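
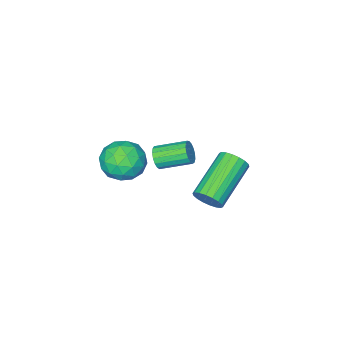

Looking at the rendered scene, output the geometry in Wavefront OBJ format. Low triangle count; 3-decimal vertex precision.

v -3.104 -1.961 1.28
v -2.815 -1.926 1.759
v -3.728 -0.964 2.239
v -4.016 -0.999 1.76
v -2.702 -1.74 1.603
v -3.615 -0.779 2.082
v -2.681 -1.605 1.372
v -3.594 -0.644 1.852
v -2.756 -1.551 1.121
v -3.669 -0.59 1.6
v -2.911 -1.592 0.906
v -3.824 -0.63 1.385
v -3.11 -1.716 0.777
v -4.023 -0.755 1.256
v -3.308 -1.897 0.763
v -4.221 -0.935 1.242
v -3.459 -2.092 0.868
v -4.372 -1.131 1.347
v -3.528 -2.257 1.067
v -4.441 -1.296 1.546
v -3.5 -2.355 1.315
v -4.413 -1.393 1.795
v -3.381 -2.362 1.555
v -4.294 -1.4 2.035
v -3.199 -2.277 1.733
v -4.112 -1.315 2.212
v -2.995 -2.12 1.806
v -3.908 -1.158 2.286
v -2.046 2.325 2.217
v -1.723 2.214 2.77
v -3.591 1.604 3.737
v -3.914 1.715 3.183
v -1.801 2.491 2.795
v -3.669 1.881 3.762
v -1.927 2.736 2.706
v -3.795 2.126 3.673
v -2.077 2.899 2.52
v -3.945 2.289 3.487
v -2.22 2.949 2.274
v -4.088 2.339 3.24
v -2.329 2.875 2.016
v -4.197 2.265 2.983
v -2.382 2.692 1.798
v -4.25 2.082 2.765
v -2.369 2.436 1.663
v -4.237 1.826 2.63
v -2.291 2.159 1.638
v -4.159 1.549 2.605
v -2.165 1.914 1.727
v -4.033 1.304 2.694
v -2.015 1.751 1.913
v -3.883 1.141 2.88
v -1.872 1.701 2.16
v -3.74 1.091 3.126
v -1.763 1.775 2.417
v -3.631 1.165 3.384
v -1.71 1.958 2.635
v -3.578 1.348 3.602
v -2.143 -1.921 1.853
v -1.353 -2.552 2.051
v -2.507 -2.808 0.489
v -1.717 -3.439 0.687
v -2.545 -3.442 1.3
v -2.32 -2.894 2.143
v -1.54 -2.466 0.397
v -1.315 -1.918 1.24
v -0.98 -2.888 1.152
v -1.601 -3.492 1.71
v -2.259 -1.868 0.83
v -2.88 -2.472 1.388
v -1.716 -2.159 2.072
v -2.144 -3.201 0.468
v -2.631 -3.203 0.828
v -2.166 -3.574 0.945
v -2.285 -2.36 2.126
v -1.82 -2.731 2.242
v -2.521 -3.254 1.801
v -2.04 -2.629 0.298
v -1.575 -3 0.414
v -1.694 -1.786 1.595
v -1.229 -2.157 1.712
v -1.339 -2.106 0.739
v -1.032 -2.727 1.66
v -1.246 -3.248 0.858
v -1.142 -2.676 0.687
v -1.01 -2.354 1.183
v -1.397 -3.082 1.988
v -1.611 -3.603 1.186
v -2.098 -3.605 1.546
v -1.966 -3.283 2.042
v -1.178 -3.279 1.459
v -2.249 -1.757 1.354
v -2.463 -2.278 0.552
v -1.894 -2.077 0.498
v -1.762 -1.755 0.994
v -2.614 -2.112 1.682
v -2.828 -2.633 0.88
v -2.85 -3.006 1.357
v -2.718 -2.684 1.853
v -2.682 -2.081 1.081
f 2 1 5
f 2 5 3
f 3 5 6
f 3 6 4
f 5 1 7
f 5 7 6
f 6 7 8
f 6 8 4
f 7 1 9
f 7 9 8
f 8 9 10
f 8 10 4
f 9 1 11
f 9 11 10
f 10 11 12
f 10 12 4
f 11 1 13
f 11 13 12
f 12 13 14
f 12 14 4
f 13 1 15
f 13 15 14
f 14 15 16
f 14 16 4
f 15 1 17
f 15 17 16
f 16 17 18
f 16 18 4
f 17 1 19
f 17 19 18
f 18 19 20
f 18 20 4
f 19 1 21
f 19 21 20
f 20 21 22
f 20 22 4
f 21 1 23
f 21 23 22
f 22 23 24
f 22 24 4
f 23 1 25
f 23 25 24
f 24 25 26
f 24 26 4
f 25 1 27
f 25 27 26
f 26 27 28
f 26 28 4
f 27 1 2
f 27 2 28
f 28 2 3
f 28 3 4
f 30 29 33
f 30 33 31
f 31 33 34
f 31 34 32
f 33 29 35
f 33 35 34
f 34 35 36
f 34 36 32
f 35 29 37
f 35 37 36
f 36 37 38
f 36 38 32
f 37 29 39
f 37 39 38
f 38 39 40
f 38 40 32
f 39 29 41
f 39 41 40
f 40 41 42
f 40 42 32
f 41 29 43
f 41 43 42
f 42 43 44
f 42 44 32
f 43 29 45
f 43 45 44
f 44 45 46
f 44 46 32
f 45 29 47
f 45 47 46
f 46 47 48
f 46 48 32
f 47 29 49
f 47 49 48
f 48 49 50
f 48 50 32
f 49 29 51
f 49 51 50
f 50 51 52
f 50 52 32
f 51 29 53
f 51 53 52
f 52 53 54
f 52 54 32
f 53 29 55
f 53 55 54
f 54 55 56
f 54 56 32
f 55 29 57
f 55 57 56
f 56 57 58
f 56 58 32
f 57 29 30
f 57 30 58
f 58 30 31
f 58 31 32
f 59 96 75
f 96 70 99
f 75 99 64
f 96 99 75
f 59 75 71
f 75 64 76
f 71 76 60
f 75 76 71
f 59 71 80
f 71 60 81
f 80 81 66
f 71 81 80
f 59 80 92
f 80 66 95
f 92 95 69
f 80 95 92
f 59 92 96
f 92 69 100
f 96 100 70
f 92 100 96
f 60 76 87
f 76 64 90
f 87 90 68
f 76 90 87
f 64 99 77
f 99 70 98
f 77 98 63
f 99 98 77
f 70 100 97
f 100 69 93
f 97 93 61
f 100 93 97
f 69 95 94
f 95 66 82
f 94 82 65
f 95 82 94
f 66 81 86
f 81 60 83
f 86 83 67
f 81 83 86
f 62 88 74
f 88 68 89
f 74 89 63
f 88 89 74
f 62 74 72
f 74 63 73
f 72 73 61
f 74 73 72
f 62 72 79
f 72 61 78
f 79 78 65
f 72 78 79
f 62 79 84
f 79 65 85
f 84 85 67
f 79 85 84
f 62 84 88
f 84 67 91
f 88 91 68
f 84 91 88
f 63 89 77
f 89 68 90
f 77 90 64
f 89 90 77
f 61 73 97
f 73 63 98
f 97 98 70
f 73 98 97
f 65 78 94
f 78 61 93
f 94 93 69
f 78 93 94
f 67 85 86
f 85 65 82
f 86 82 66
f 85 82 86
f 68 91 87
f 91 67 83
f 87 83 60
f 91 83 87



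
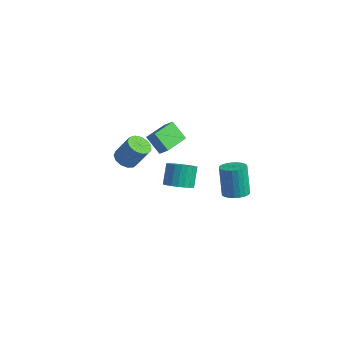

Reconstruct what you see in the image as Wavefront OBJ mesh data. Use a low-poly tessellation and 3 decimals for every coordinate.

v -2.393 -0.55 0.182
v -1.785 -0.464 0.755
v -2.625 1.275 0.153
v -2.017 1.361 0.726
v -1.403 -0.441 -0.886
v -0.795 -0.355 -0.313
v -1.635 1.384 -0.915
v -1.027 1.47 -0.342
v -4.209 -0.501 -2.829
v -3.602 -0.128 -3.255
v -2.784 0.274 -1.737
v -3.391 -0.099 -1.311
v -3.923 0.2 -3.169
v -3.106 0.603 -1.651
v -4.336 0.306 -2.975
v -3.518 0.709 -1.457
v -4.708 0.155 -2.734
v -3.89 0.558 -1.217
v -4.921 -0.204 -2.524
v -4.103 0.199 -1.007
v -4.909 -0.657 -2.41
v -4.091 -0.254 -0.893
v -4.674 -1.061 -2.43
v -3.856 -0.658 -0.912
v -4.291 -1.287 -2.575
v -3.474 -0.885 -1.058
v -3.883 -1.264 -2.802
v -3.065 -0.861 -1.285
v -3.578 -0.999 -3.037
v -2.76 -0.596 -1.519
v -3.473 -0.575 -3.206
v -2.655 -0.173 -1.688
v 1.397 -1.799 -1.514
v 2.074 -1.192 -1.652
v 1.641 -0.434 -0.445
v 0.963 -1.041 -0.306
v 1.786 -1.038 -1.852
v 1.353 -0.279 -0.645
v 1.432 -1.015 -1.994
v 0.999 -0.257 -0.786
v 1.071 -1.128 -2.052
v 0.638 -0.37 -0.845
v 0.766 -1.357 -2.017
v 0.333 -0.599 -0.81
v 0.571 -1.662 -1.896
v 0.138 -0.904 -0.688
v 0.518 -1.991 -1.708
v 0.085 -1.233 -0.501
v 0.617 -2.287 -1.487
v 0.184 -1.529 -0.279
v 0.851 -2.499 -1.27
v 0.418 -1.741 -0.063
v 1.179 -2.589 -1.095
v 0.746 -1.831 0.112
v 1.545 -2.543 -0.993
v 1.112 -1.785 0.214
v 1.885 -2.368 -0.981
v 1.452 -1.61 0.226
v 2.141 -2.095 -1.061
v 1.708 -1.337 0.146
v 2.268 -1.771 -1.219
v 1.835 -1.013 -0.012
v 2.244 -1.451 -1.428
v 1.811 -0.693 -0.221
v 4.239 0.059 -1.736
v 4.924 -0.327 -1.47
v 4.366 0.015 0.462
v 3.681 0.401 0.196
v 5.031 -0 -1.497
v 4.474 0.342 0.435
v 5.002 0.337 -1.565
v 4.445 0.679 0.367
v 4.84 0.626 -1.663
v 4.283 0.968 0.269
v 4.575 0.817 -1.773
v 4.018 1.159 0.159
v 4.251 0.877 -1.877
v 3.694 1.219 0.055
v 3.925 0.795 -1.957
v 3.368 1.137 -0.024
v 3.654 0.587 -1.998
v 3.097 0.928 -0.066
v 3.483 0.286 -1.994
v 2.926 0.628 -0.062
v 3.443 -0.053 -1.946
v 2.886 0.289 -0.013
v 3.541 -0.373 -1.861
v 2.984 -0.031 0.071
v 3.759 -0.618 -1.755
v 3.202 -0.276 0.178
v 4.06 -0.746 -1.645
v 3.503 -0.405 0.287
v 4.392 -0.735 -1.551
v 3.835 -0.393 0.381
v 4.698 -0.587 -1.49
v 4.14 -0.245 0.443
f 2 4 1
f 5 2 1
f 1 4 3
f 3 5 1
f 2 8 4
f 6 2 5
f 6 8 2
f 4 8 3
f 7 5 3
f 3 8 7
f 7 6 5
f 8 6 7
f 10 9 13
f 10 13 11
f 11 13 14
f 11 14 12
f 13 9 15
f 13 15 14
f 14 15 16
f 14 16 12
f 15 9 17
f 15 17 16
f 16 17 18
f 16 18 12
f 17 9 19
f 17 19 18
f 18 19 20
f 18 20 12
f 19 9 21
f 19 21 20
f 20 21 22
f 20 22 12
f 21 9 23
f 21 23 22
f 22 23 24
f 22 24 12
f 23 9 25
f 23 25 24
f 24 25 26
f 24 26 12
f 25 9 27
f 25 27 26
f 26 27 28
f 26 28 12
f 27 9 29
f 27 29 28
f 28 29 30
f 28 30 12
f 29 9 31
f 29 31 30
f 30 31 32
f 30 32 12
f 31 9 10
f 31 10 32
f 32 10 11
f 32 11 12
f 34 33 37
f 34 37 35
f 35 37 38
f 35 38 36
f 37 33 39
f 37 39 38
f 38 39 40
f 38 40 36
f 39 33 41
f 39 41 40
f 40 41 42
f 40 42 36
f 41 33 43
f 41 43 42
f 42 43 44
f 42 44 36
f 43 33 45
f 43 45 44
f 44 45 46
f 44 46 36
f 45 33 47
f 45 47 46
f 46 47 48
f 46 48 36
f 47 33 49
f 47 49 48
f 48 49 50
f 48 50 36
f 49 33 51
f 49 51 50
f 50 51 52
f 50 52 36
f 51 33 53
f 51 53 52
f 52 53 54
f 52 54 36
f 53 33 55
f 53 55 54
f 54 55 56
f 54 56 36
f 55 33 57
f 55 57 56
f 56 57 58
f 56 58 36
f 57 33 59
f 57 59 58
f 58 59 60
f 58 60 36
f 59 33 61
f 59 61 60
f 60 61 62
f 60 62 36
f 61 33 63
f 61 63 62
f 62 63 64
f 62 64 36
f 63 33 34
f 63 34 64
f 64 34 35
f 64 35 36
f 66 65 69
f 66 69 67
f 67 69 70
f 67 70 68
f 69 65 71
f 69 71 70
f 70 71 72
f 70 72 68
f 71 65 73
f 71 73 72
f 72 73 74
f 72 74 68
f 73 65 75
f 73 75 74
f 74 75 76
f 74 76 68
f 75 65 77
f 75 77 76
f 76 77 78
f 76 78 68
f 77 65 79
f 77 79 78
f 78 79 80
f 78 80 68
f 79 65 81
f 79 81 80
f 80 81 82
f 80 82 68
f 81 65 83
f 81 83 82
f 82 83 84
f 82 84 68
f 83 65 85
f 83 85 84
f 84 85 86
f 84 86 68
f 85 65 87
f 85 87 86
f 86 87 88
f 86 88 68
f 87 65 89
f 87 89 88
f 88 89 90
f 88 90 68
f 89 65 91
f 89 91 90
f 90 91 92
f 90 92 68
f 91 65 93
f 91 93 92
f 92 93 94
f 92 94 68
f 93 65 95
f 93 95 94
f 94 95 96
f 94 96 68
f 95 65 66
f 95 66 96
f 96 66 67
f 96 67 68



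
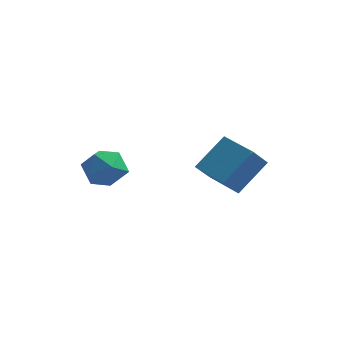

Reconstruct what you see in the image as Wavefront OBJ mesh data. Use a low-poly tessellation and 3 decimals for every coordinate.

v -1.033 -3.19 0.489
v -0.186 -2.949 0.891
v -0.874 -4.651 1.029
v -0.027 -4.41 1.431
v -0.851 -4.048 1.786
v -0.949 -3.145 1.452
v -0.111 -4.455 0.468
v -0.209 -3.552 0.134
v 0.384 -3.731 0.878
v -0.074 -3.48 1.692
v -0.986 -4.12 0.228
v -1.444 -3.869 1.042
v 2.63 -0.571 -0.876
v 2.221 -1.26 0.03
v 3.483 0.518 0.337
v 3.074 -0.171 1.244
v 4.006 -1.529 -0.984
v 3.597 -2.218 -0.077
v 4.859 -0.44 0.23
v 4.45 -1.129 1.136
f 1 12 6
f 1 6 2
f 1 2 8
f 1 8 11
f 1 11 12
f 2 6 10
f 6 12 5
f 12 11 3
f 11 8 7
f 8 2 9
f 4 10 5
f 4 5 3
f 4 3 7
f 4 7 9
f 4 9 10
f 5 10 6
f 3 5 12
f 7 3 11
f 9 7 8
f 10 9 2
f 14 16 13
f 17 14 13
f 13 16 15
f 15 17 13
f 14 20 16
f 18 14 17
f 18 20 14
f 16 20 15
f 19 17 15
f 15 20 19
f 19 18 17
f 20 18 19



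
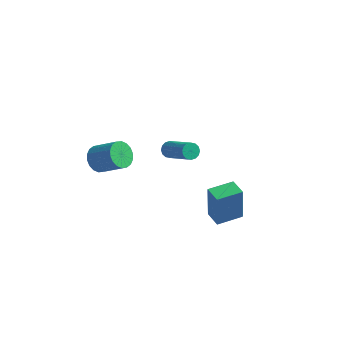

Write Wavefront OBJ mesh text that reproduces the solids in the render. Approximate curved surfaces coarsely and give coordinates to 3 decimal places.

v 2.788 -0.629 -2.337
v 2.803 -0.73 -0.27
v 1.955 -0.076 -2.304
v 1.97 -0.178 -0.237
v 3.59 0.578 -2.283
v 3.605 0.476 -0.216
v 2.757 1.13 -2.25
v 2.772 1.029 -0.183
v -4.514 -0.067 -0.704
v -4.136 0.405 -1.287
v -2.748 0.439 -0.359
v -3.126 -0.033 0.224
v -4.293 0.66 -1.062
v -2.904 0.694 -0.135
v -4.493 0.77 -0.766
v -3.104 0.804 0.161
v -4.697 0.715 -0.458
v -3.309 0.749 0.469
v -4.865 0.505 -0.199
v -3.477 0.539 0.729
v -4.964 0.182 -0.039
v -3.576 0.215 0.888
v -4.974 -0.191 -0.011
v -3.585 -0.157 0.916
v -4.892 -0.539 -0.121
v -3.504 -0.505 0.807
v -4.736 -0.794 -0.345
v -3.347 -0.76 0.582
v -4.536 -0.904 -0.641
v -3.147 -0.87 0.286
v -4.331 -0.849 -0.949
v -2.943 -0.815 -0.022
v -4.163 -0.639 -1.209
v -2.775 -0.605 -0.281
v -4.064 -0.315 -1.368
v -2.676 -0.282 -0.441
v -4.055 0.057 -1.396
v -2.666 0.091 -0.469
v -2.037 2.973 -1.116
v -1.754 2.954 -1.563
v -0.079 2.248 -0.472
v -0.363 2.267 -0.024
v -1.713 3.206 -1.463
v -0.038 2.5 -0.372
v -1.758 3.396 -1.271
v -0.083 2.69 -0.179
v -1.879 3.472 -1.036
v -0.204 2.767 0.055
v -2.042 3.415 -0.823
v -0.367 2.709 0.268
v -2.204 3.239 -0.689
v -0.529 2.533 0.403
v -2.321 2.992 -0.668
v -0.646 2.286 0.423
v -2.362 2.74 -0.768
v -0.687 2.034 0.323
v -2.317 2.55 -0.961
v -0.642 1.844 0.131
v -2.196 2.473 -1.195
v -0.521 1.768 -0.104
v -2.033 2.531 -1.408
v -0.358 1.825 -0.317
v -1.871 2.707 -1.543
v -0.196 2.001 -0.451
f 2 4 1
f 5 2 1
f 1 4 3
f 3 5 1
f 2 8 4
f 6 2 5
f 6 8 2
f 4 8 3
f 7 5 3
f 3 8 7
f 7 6 5
f 8 6 7
f 10 9 13
f 10 13 11
f 11 13 14
f 11 14 12
f 13 9 15
f 13 15 14
f 14 15 16
f 14 16 12
f 15 9 17
f 15 17 16
f 16 17 18
f 16 18 12
f 17 9 19
f 17 19 18
f 18 19 20
f 18 20 12
f 19 9 21
f 19 21 20
f 20 21 22
f 20 22 12
f 21 9 23
f 21 23 22
f 22 23 24
f 22 24 12
f 23 9 25
f 23 25 24
f 24 25 26
f 24 26 12
f 25 9 27
f 25 27 26
f 26 27 28
f 26 28 12
f 27 9 29
f 27 29 28
f 28 29 30
f 28 30 12
f 29 9 31
f 29 31 30
f 30 31 32
f 30 32 12
f 31 9 33
f 31 33 32
f 32 33 34
f 32 34 12
f 33 9 35
f 33 35 34
f 34 35 36
f 34 36 12
f 35 9 37
f 35 37 36
f 36 37 38
f 36 38 12
f 37 9 10
f 37 10 38
f 38 10 11
f 38 11 12
f 40 39 43
f 40 43 41
f 41 43 44
f 41 44 42
f 43 39 45
f 43 45 44
f 44 45 46
f 44 46 42
f 45 39 47
f 45 47 46
f 46 47 48
f 46 48 42
f 47 39 49
f 47 49 48
f 48 49 50
f 48 50 42
f 49 39 51
f 49 51 50
f 50 51 52
f 50 52 42
f 51 39 53
f 51 53 52
f 52 53 54
f 52 54 42
f 53 39 55
f 53 55 54
f 54 55 56
f 54 56 42
f 55 39 57
f 55 57 56
f 56 57 58
f 56 58 42
f 57 39 59
f 57 59 58
f 58 59 60
f 58 60 42
f 59 39 61
f 59 61 60
f 60 61 62
f 60 62 42
f 61 39 63
f 61 63 62
f 62 63 64
f 62 64 42
f 63 39 40
f 63 40 64
f 64 40 41
f 64 41 42



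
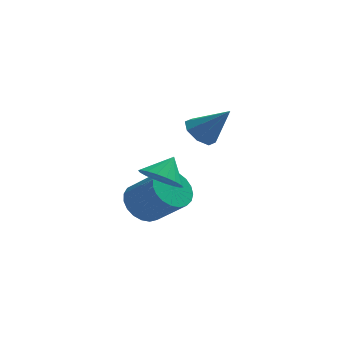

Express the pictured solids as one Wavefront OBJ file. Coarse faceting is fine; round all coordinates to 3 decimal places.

v -0.282 0.695 2.474
v 0.363 0.587 1.885
v 0.942 0.305 3.886
v 0.315 1.223 2.102
v -0.083 1.55 2.536
v -0.597 1.375 2.934
v -0.927 0.802 3.062
v -0.88 0.166 2.846
v -0.482 -0.16 2.411
v 0.033 0.014 2.013
v -2.009 -0.283 0.2
v -1.162 -0.9 0.124
v -1.411 0.423 1.14
v -1.073 -0.562 -0.186
v -1.169 -0.169 -0.42
v -1.432 0.201 -0.532
v -1.809 0.475 -0.498
v -2.225 0.599 -0.326
v -2.599 0.548 -0.05
v -2.856 0.333 0.275
v -2.945 -0.005 0.586
v -2.849 -0.398 0.82
v -2.586 -0.768 0.931
v -2.209 -1.042 0.897
v -1.793 -1.166 0.726
v -1.419 -1.115 0.45
v -2.67 1.843 -2.464
v -2.102 1.372 -3.28
v -0.862 0.427 -1.873
v -1.43 0.897 -1.056
v -1.873 1.763 -3.218
v -0.634 0.818 -1.811
v -1.782 2.169 -3.026
v -0.543 1.223 -1.619
v -1.845 2.517 -2.737
v -0.606 1.572 -1.33
v -2.05 2.749 -2.4
v -0.811 1.804 -0.993
v -2.362 2.825 -2.075
v -1.123 1.879 -0.667
v -2.728 2.73 -1.816
v -1.488 1.785 -0.409
v -3.083 2.482 -1.67
v -1.844 1.537 -0.263
v -3.367 2.124 -1.661
v -2.128 1.178 -0.253
v -3.53 1.717 -1.79
v -2.291 0.771 -0.383
v -3.545 1.331 -2.036
v -2.305 0.386 -0.629
v -3.408 1.034 -2.356
v -2.169 0.089 -0.949
v -3.144 0.877 -2.695
v -1.904 -0.068 -1.288
v -2.797 0.887 -2.993
v -1.558 -0.058 -1.586
v -2.429 1.062 -3.2
v -1.189 0.117 -1.793
f 2 1 4
f 2 4 3
f 4 1 5
f 4 5 3
f 5 1 6
f 5 6 3
f 6 1 7
f 6 7 3
f 7 1 8
f 7 8 3
f 8 1 9
f 8 9 3
f 9 1 10
f 9 10 3
f 10 1 2
f 10 2 3
f 12 11 14
f 12 14 13
f 14 11 15
f 14 15 13
f 15 11 16
f 15 16 13
f 16 11 17
f 16 17 13
f 17 11 18
f 17 18 13
f 18 11 19
f 18 19 13
f 19 11 20
f 19 20 13
f 20 11 21
f 20 21 13
f 21 11 22
f 21 22 13
f 22 11 23
f 22 23 13
f 23 11 24
f 23 24 13
f 24 11 25
f 24 25 13
f 25 11 26
f 25 26 13
f 26 11 12
f 26 12 13
f 28 27 31
f 28 31 29
f 29 31 32
f 29 32 30
f 31 27 33
f 31 33 32
f 32 33 34
f 32 34 30
f 33 27 35
f 33 35 34
f 34 35 36
f 34 36 30
f 35 27 37
f 35 37 36
f 36 37 38
f 36 38 30
f 37 27 39
f 37 39 38
f 38 39 40
f 38 40 30
f 39 27 41
f 39 41 40
f 40 41 42
f 40 42 30
f 41 27 43
f 41 43 42
f 42 43 44
f 42 44 30
f 43 27 45
f 43 45 44
f 44 45 46
f 44 46 30
f 45 27 47
f 45 47 46
f 46 47 48
f 46 48 30
f 47 27 49
f 47 49 48
f 48 49 50
f 48 50 30
f 49 27 51
f 49 51 50
f 50 51 52
f 50 52 30
f 51 27 53
f 51 53 52
f 52 53 54
f 52 54 30
f 53 27 55
f 53 55 54
f 54 55 56
f 54 56 30
f 55 27 57
f 55 57 56
f 56 57 58
f 56 58 30
f 57 27 28
f 57 28 58
f 58 28 29
f 58 29 30



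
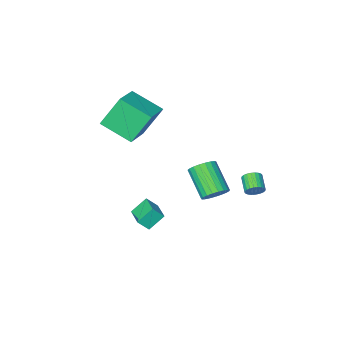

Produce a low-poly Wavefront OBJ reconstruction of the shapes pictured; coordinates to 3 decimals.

v -2.523 -0.756 -4.365
v -1.79 -0.471 -3.993
v -1.864 -2.118 -2.582
v -2.597 -2.404 -2.955
v -2.044 -0.296 -3.803
v -2.118 -1.944 -2.392
v -2.381 -0.202 -3.71
v -2.455 -1.849 -2.3
v -2.742 -0.203 -3.731
v -2.816 -1.85 -2.32
v -3.065 -0.3 -3.861
v -3.139 -1.947 -2.45
v -3.295 -0.476 -4.078
v -3.369 -2.123 -2.668
v -3.391 -0.7 -4.345
v -3.465 -2.347 -2.935
v -3.337 -0.934 -4.616
v -3.411 -2.581 -3.205
v -3.142 -1.138 -4.843
v -3.216 -2.785 -3.432
v -2.84 -1.275 -4.988
v -2.914 -2.922 -3.577
v -2.484 -1.323 -5.025
v -2.558 -2.97 -3.614
v -2.134 -1.273 -4.948
v -2.208 -2.92 -3.537
v -1.851 -1.133 -4.77
v -1.925 -2.78 -3.359
v -1.685 -0.929 -4.522
v -1.759 -2.576 -3.112
v -1.663 -0.694 -4.248
v -1.737 -2.341 -2.837
v 3.41 1.472 -2.727
v 2.543 1.589 -1.906
v 3.817 2.908 -2.502
v 2.95 3.025 -1.681
v 3.97 1.215 -2.099
v 3.103 1.332 -1.278
v 4.377 2.651 -1.874
v 3.51 2.768 -1.053
v -1.962 4.209 -0.695
v -1.76 3.886 -1.119
v -2.096 3.007 -0.609
v -2.298 3.331 -0.185
v -1.583 3.897 -0.984
v -1.919 3.018 -0.474
v -1.464 3.955 -0.806
v -1.8 3.076 -0.295
v -1.421 4.052 -0.61
v -1.756 3.173 -0.1
v -1.46 4.173 -0.428
v -1.796 3.294 0.083
v -1.576 4.299 -0.286
v -1.911 3.421 0.224
v -1.75 4.412 -0.207
v -2.086 3.534 0.304
v -1.957 4.494 -0.201
v -2.292 3.615 0.309
v -2.164 4.533 -0.271
v -2.5 3.654 0.239
v -2.341 4.522 -0.406
v -2.677 3.643 0.104
v -2.46 4.464 -0.585
v -2.796 3.585 -0.074
v -2.504 4.367 -0.78
v -2.839 3.488 -0.27
v -2.464 4.246 -0.963
v -2.8 3.367 -0.452
v -2.349 4.119 -1.104
v -2.684 3.241 -0.594
v -2.174 4.006 -1.184
v -2.51 3.128 -0.673
v -1.968 3.925 -1.189
v -2.303 3.046 -0.679
v 0.843 -4.272 3.411
v 2.334 -2.93 3.997
v -0.228 -2.674 2.474
v 1.263 -1.331 3.06
v 1.917 -4.649 1.54
v 3.408 -3.306 2.126
v 0.846 -3.05 0.603
v 2.337 -1.708 1.189
f 2 1 5
f 2 5 3
f 3 5 6
f 3 6 4
f 5 1 7
f 5 7 6
f 6 7 8
f 6 8 4
f 7 1 9
f 7 9 8
f 8 9 10
f 8 10 4
f 9 1 11
f 9 11 10
f 10 11 12
f 10 12 4
f 11 1 13
f 11 13 12
f 12 13 14
f 12 14 4
f 13 1 15
f 13 15 14
f 14 15 16
f 14 16 4
f 15 1 17
f 15 17 16
f 16 17 18
f 16 18 4
f 17 1 19
f 17 19 18
f 18 19 20
f 18 20 4
f 19 1 21
f 19 21 20
f 20 21 22
f 20 22 4
f 21 1 23
f 21 23 22
f 22 23 24
f 22 24 4
f 23 1 25
f 23 25 24
f 24 25 26
f 24 26 4
f 25 1 27
f 25 27 26
f 26 27 28
f 26 28 4
f 27 1 29
f 27 29 28
f 28 29 30
f 28 30 4
f 29 1 31
f 29 31 30
f 30 31 32
f 30 32 4
f 31 1 2
f 31 2 32
f 32 2 3
f 32 3 4
f 34 36 33
f 37 34 33
f 33 36 35
f 35 37 33
f 34 40 36
f 38 34 37
f 38 40 34
f 36 40 35
f 39 37 35
f 35 40 39
f 39 38 37
f 40 38 39
f 42 41 45
f 42 45 43
f 43 45 46
f 43 46 44
f 45 41 47
f 45 47 46
f 46 47 48
f 46 48 44
f 47 41 49
f 47 49 48
f 48 49 50
f 48 50 44
f 49 41 51
f 49 51 50
f 50 51 52
f 50 52 44
f 51 41 53
f 51 53 52
f 52 53 54
f 52 54 44
f 53 41 55
f 53 55 54
f 54 55 56
f 54 56 44
f 55 41 57
f 55 57 56
f 56 57 58
f 56 58 44
f 57 41 59
f 57 59 58
f 58 59 60
f 58 60 44
f 59 41 61
f 59 61 60
f 60 61 62
f 60 62 44
f 61 41 63
f 61 63 62
f 62 63 64
f 62 64 44
f 63 41 65
f 63 65 64
f 64 65 66
f 64 66 44
f 65 41 67
f 65 67 66
f 66 67 68
f 66 68 44
f 67 41 69
f 67 69 68
f 68 69 70
f 68 70 44
f 69 41 71
f 69 71 70
f 70 71 72
f 70 72 44
f 71 41 73
f 71 73 72
f 72 73 74
f 72 74 44
f 73 41 42
f 73 42 74
f 74 42 43
f 74 43 44
f 76 78 75
f 79 76 75
f 75 78 77
f 77 79 75
f 76 82 78
f 80 76 79
f 80 82 76
f 78 82 77
f 81 79 77
f 77 82 81
f 81 80 79
f 82 80 81



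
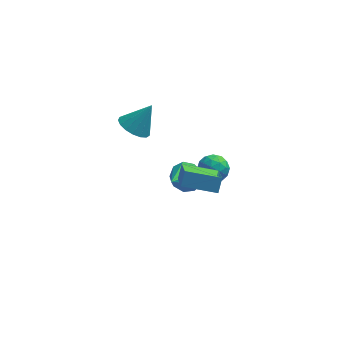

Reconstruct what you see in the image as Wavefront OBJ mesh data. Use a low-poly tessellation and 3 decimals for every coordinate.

v -1.123 1.78 -2.287
v -0.705 1.148 -2.791
v -1.897 0.38 -1.173
v -0.338 1.321 -2.319
v -0.338 1.708 -1.832
v -0.705 2.13 -1.558
v -1.268 2.387 -1.625
v -1.763 2.361 -2.002
v -1.958 2.063 -2.512
v -1.763 1.632 -2.917
v -1.268 1.271 -3.028
v -3.7 0.829 3.013
v -3.098 0.178 2.806
v -2.82 1.211 4.367
v -2.942 0.531 2.605
v -2.96 0.953 2.497
v -3.147 1.346 2.508
v -3.461 1.621 2.634
v -3.829 1.714 2.847
v -4.168 1.604 3.097
v -4.399 1.317 3.329
v -4.471 0.918 3.488
v -4.365 0.498 3.538
v -4.107 0.154 3.468
v -3.756 -0.035 3.293
v -3.392 -0.027 3.054
v -1.599 -1.5 1.163
v -1.498 -3.263 2.474
v -1.401 -0.993 1.829
v -1.3 -2.757 3.14
v 0.16 -1.683 0.78
v 0.261 -3.447 2.091
v 0.358 -1.177 1.446
v 0.459 -2.94 2.757
v -0.334 3.484 -3.504
v 0.426 3.935 -3.366
v 0.194 2.365 -2.754
v 0.954 2.816 -2.616
v 0.198 3.082 -2.22
v -0.129 3.773 -2.683
v 0.749 2.527 -3.437
v 0.422 3.218 -3.9
v 1.094 3.343 -3.324
v 0.754 3.686 -2.572
v -0.134 2.614 -3.548
v -0.474 2.957 -2.796
v -0 3.807 -3.5
v 0.62 2.493 -2.62
v 0.176 2.649 -2.387
v 0.622 2.914 -2.306
v -0.326 3.712 -3.099
v 0.12 3.977 -3.018
v -0.014 3.476 -2.345
v 0.5 2.323 -3.102
v 0.946 2.588 -3.021
v -0.002 3.386 -3.814
v 0.444 3.651 -3.733
v 0.634 2.824 -3.775
v 0.839 3.725 -3.395
v 1.149 3.067 -2.955
v 1.029 2.897 -3.437
v 0.837 3.304 -3.709
v 0.639 3.926 -2.953
v 0.949 3.269 -2.513
v 0.505 3.425 -2.28
v 0.313 3.831 -2.552
v 1.032 3.579 -2.929
v -0.329 3.031 -3.607
v -0.019 2.374 -3.167
v 0.307 2.469 -3.568
v 0.115 2.875 -3.84
v -0.529 3.233 -3.165
v -0.219 2.575 -2.725
v -0.217 2.996 -2.411
v -0.409 3.403 -2.683
v -0.412 2.721 -3.191
f 2 1 4
f 2 4 3
f 4 1 5
f 4 5 3
f 5 1 6
f 5 6 3
f 6 1 7
f 6 7 3
f 7 1 8
f 7 8 3
f 8 1 9
f 8 9 3
f 9 1 10
f 9 10 3
f 10 1 11
f 10 11 3
f 11 1 2
f 11 2 3
f 13 12 15
f 13 15 14
f 15 12 16
f 15 16 14
f 16 12 17
f 16 17 14
f 17 12 18
f 17 18 14
f 18 12 19
f 18 19 14
f 19 12 20
f 19 20 14
f 20 12 21
f 20 21 14
f 21 12 22
f 21 22 14
f 22 12 23
f 22 23 14
f 23 12 24
f 23 24 14
f 24 12 25
f 24 25 14
f 25 12 26
f 25 26 14
f 26 12 13
f 26 13 14
f 28 30 27
f 31 28 27
f 27 30 29
f 29 31 27
f 28 34 30
f 32 28 31
f 32 34 28
f 30 34 29
f 33 31 29
f 29 34 33
f 33 32 31
f 34 32 33
f 35 72 51
f 72 46 75
f 51 75 40
f 72 75 51
f 35 51 47
f 51 40 52
f 47 52 36
f 51 52 47
f 35 47 56
f 47 36 57
f 56 57 42
f 47 57 56
f 35 56 68
f 56 42 71
f 68 71 45
f 56 71 68
f 35 68 72
f 68 45 76
f 72 76 46
f 68 76 72
f 36 52 63
f 52 40 66
f 63 66 44
f 52 66 63
f 40 75 53
f 75 46 74
f 53 74 39
f 75 74 53
f 46 76 73
f 76 45 69
f 73 69 37
f 76 69 73
f 45 71 70
f 71 42 58
f 70 58 41
f 71 58 70
f 42 57 62
f 57 36 59
f 62 59 43
f 57 59 62
f 38 64 50
f 64 44 65
f 50 65 39
f 64 65 50
f 38 50 48
f 50 39 49
f 48 49 37
f 50 49 48
f 38 48 55
f 48 37 54
f 55 54 41
f 48 54 55
f 38 55 60
f 55 41 61
f 60 61 43
f 55 61 60
f 38 60 64
f 60 43 67
f 64 67 44
f 60 67 64
f 39 65 53
f 65 44 66
f 53 66 40
f 65 66 53
f 37 49 73
f 49 39 74
f 73 74 46
f 49 74 73
f 41 54 70
f 54 37 69
f 70 69 45
f 54 69 70
f 43 61 62
f 61 41 58
f 62 58 42
f 61 58 62
f 44 67 63
f 67 43 59
f 63 59 36
f 67 59 63



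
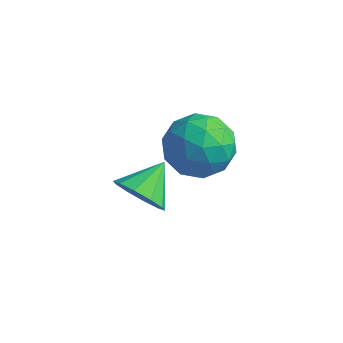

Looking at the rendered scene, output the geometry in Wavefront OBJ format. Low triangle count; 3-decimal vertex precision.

v 2.428 0.626 3.007
v 3.123 0.729 2.668
v 2.552 1.654 3.573
v 2.788 0.926 2.383
v 2.316 1.009 2.337
v 1.886 0.945 2.546
v 1.663 0.76 2.931
v 1.733 0.523 3.345
v 2.068 0.326 3.63
v 2.541 0.243 3.677
v 2.97 0.307 3.468
v 3.193 0.492 3.082
v 2.011 4.166 1.722
v 2.586 4.565 2.507
v 2.294 2.595 2.313
v 2.869 2.994 3.098
v 1.829 3.15 3.075
v 1.654 4.121 2.71
v 3.226 3.039 2.11
v 3.051 4.01 1.745
v 3.336 3.868 2.747
v 2.473 3.937 3.343
v 2.407 3.223 1.477
v 1.544 3.292 2.073
v 2.273 4.503 2.063
v 2.607 2.657 2.757
v 1.996 2.749 2.744
v 2.333 2.983 3.205
v 1.726 4.242 2.182
v 2.064 4.477 2.644
v 1.619 3.645 2.977
v 2.816 2.683 2.176
v 3.154 2.918 2.638
v 2.547 4.177 1.615
v 2.884 4.411 2.076
v 3.261 3.515 1.843
v 3.052 4.328 2.665
v 3.219 3.405 3.012
v 3.429 3.432 2.432
v 3.326 4.002 2.217
v 2.545 4.369 3.016
v 2.712 3.446 3.363
v 2.101 3.537 3.35
v 1.998 4.108 3.135
v 2.986 3.959 3.157
v 2.168 3.714 1.457
v 2.335 2.791 1.804
v 2.882 3.052 1.685
v 2.779 3.623 1.47
v 1.661 3.755 1.808
v 1.828 2.832 2.155
v 1.554 3.158 2.603
v 1.451 3.728 2.388
v 1.894 3.201 1.663
f 2 1 4
f 2 4 3
f 4 1 5
f 4 5 3
f 5 1 6
f 5 6 3
f 6 1 7
f 6 7 3
f 7 1 8
f 7 8 3
f 8 1 9
f 8 9 3
f 9 1 10
f 9 10 3
f 10 1 11
f 10 11 3
f 11 1 12
f 11 12 3
f 12 1 2
f 12 2 3
f 13 50 29
f 50 24 53
f 29 53 18
f 50 53 29
f 13 29 25
f 29 18 30
f 25 30 14
f 29 30 25
f 13 25 34
f 25 14 35
f 34 35 20
f 25 35 34
f 13 34 46
f 34 20 49
f 46 49 23
f 34 49 46
f 13 46 50
f 46 23 54
f 50 54 24
f 46 54 50
f 14 30 41
f 30 18 44
f 41 44 22
f 30 44 41
f 18 53 31
f 53 24 52
f 31 52 17
f 53 52 31
f 24 54 51
f 54 23 47
f 51 47 15
f 54 47 51
f 23 49 48
f 49 20 36
f 48 36 19
f 49 36 48
f 20 35 40
f 35 14 37
f 40 37 21
f 35 37 40
f 16 42 28
f 42 22 43
f 28 43 17
f 42 43 28
f 16 28 26
f 28 17 27
f 26 27 15
f 28 27 26
f 16 26 33
f 26 15 32
f 33 32 19
f 26 32 33
f 16 33 38
f 33 19 39
f 38 39 21
f 33 39 38
f 16 38 42
f 38 21 45
f 42 45 22
f 38 45 42
f 17 43 31
f 43 22 44
f 31 44 18
f 43 44 31
f 15 27 51
f 27 17 52
f 51 52 24
f 27 52 51
f 19 32 48
f 32 15 47
f 48 47 23
f 32 47 48
f 21 39 40
f 39 19 36
f 40 36 20
f 39 36 40
f 22 45 41
f 45 21 37
f 41 37 14
f 45 37 41



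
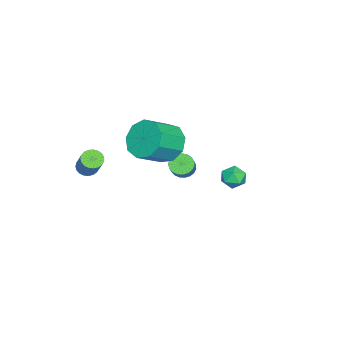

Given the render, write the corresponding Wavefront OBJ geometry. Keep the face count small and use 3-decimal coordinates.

v 2.237 2.528 -0.25
v 2.491 2.237 -0.749
v 1.369 2.663 -0.771
v 1.623 2.372 -1.27
v 1.488 2.044 -0.748
v 2.024 1.96 -0.426
v 1.836 2.94 -1.094
v 2.372 2.856 -0.772
v 2.243 2.491 -1.27
v 2.028 1.938 -1.057
v 1.832 2.962 -0.463
v 1.617 2.409 -0.25
v -2.988 -1.46 -4.328
v -2.58 -1.729 -4.676
v -1.784 -1.55 -3.88
v -2.192 -1.28 -3.532
v -2.561 -1.491 -4.748
v -1.765 -1.312 -3.952
v -2.616 -1.248 -4.748
v -1.82 -1.068 -3.952
v -2.735 -1.041 -4.675
v -1.939 -0.861 -3.879
v -2.898 -0.907 -4.543
v -2.102 -0.727 -3.747
v -3.077 -0.868 -4.373
v -2.281 -0.689 -3.577
v -3.24 -0.932 -4.195
v -2.444 -0.752 -3.399
v -3.36 -1.087 -4.04
v -2.564 -0.907 -3.244
v -3.415 -1.306 -3.935
v -2.619 -1.127 -3.14
v -3.397 -1.552 -3.898
v -2.601 -1.373 -3.102
v -3.308 -1.782 -3.936
v -2.511 -1.603 -3.14
v -3.163 -1.956 -4.041
v -2.367 -1.777 -3.245
v -2.989 -2.045 -4.196
v -2.193 -1.865 -3.4
v -2.814 -2.032 -4.373
v -2.018 -1.853 -3.577
v -2.669 -1.92 -4.543
v -1.873 -1.741 -3.747
v -0.437 -1.335 -0.994
v 0.108 -0.427 -0.951
v 1.222 -1.137 -0.102
v 0.677 -2.045 -0.146
v -0.347 -0.47 -0.389
v 0.766 -1.18 0.46
v -0.845 -0.918 -0.11
v 0.269 -1.627 0.739
v -1.152 -1.561 -0.245
v -0.038 -2.27 0.604
v -1.124 -2.098 -0.731
v -0.01 -2.808 0.118
v -0.775 -2.279 -1.34
v 0.339 -2.988 -0.491
v -0.267 -2.018 -1.787
v 0.847 -2.727 -0.939
v 0.161 -1.438 -1.864
v 1.274 -2.147 -1.015
v 0.309 -0.809 -1.534
v 1.423 -1.519 -0.685
v 2.61 -3.918 -1.104
v 3.04 -4.111 -1.299
v 3.8 -3.555 -0.17
v 3.37 -3.362 0.024
v 3.033 -3.92 -1.389
v 3.793 -3.363 -0.26
v 2.953 -3.727 -1.43
v 3.713 -3.171 -0.301
v 2.814 -3.568 -1.414
v 3.574 -3.012 -0.286
v 2.639 -3.47 -1.345
v 3.399 -2.913 -0.217
v 2.46 -3.449 -1.235
v 3.22 -2.892 -0.106
v 2.306 -3.509 -1.101
v 3.066 -2.952 0.027
v 2.205 -3.64 -0.969
v 2.965 -3.083 0.16
v 2.174 -3.819 -0.86
v 2.934 -3.262 0.269
v 2.218 -4.015 -0.793
v 2.978 -3.459 0.336
v 2.33 -4.195 -0.78
v 3.09 -3.638 0.349
v 2.491 -4.326 -0.823
v 3.251 -3.77 0.306
v 2.672 -4.388 -0.914
v 3.432 -3.831 0.214
v 2.842 -4.368 -1.039
v 3.602 -3.811 0.089
v 2.973 -4.27 -1.175
v 3.733 -3.713 -0.046
f 1 12 6
f 1 6 2
f 1 2 8
f 1 8 11
f 1 11 12
f 2 6 10
f 6 12 5
f 12 11 3
f 11 8 7
f 8 2 9
f 4 10 5
f 4 5 3
f 4 3 7
f 4 7 9
f 4 9 10
f 5 10 6
f 3 5 12
f 7 3 11
f 9 7 8
f 10 9 2
f 14 13 17
f 14 17 15
f 15 17 18
f 15 18 16
f 17 13 19
f 17 19 18
f 18 19 20
f 18 20 16
f 19 13 21
f 19 21 20
f 20 21 22
f 20 22 16
f 21 13 23
f 21 23 22
f 22 23 24
f 22 24 16
f 23 13 25
f 23 25 24
f 24 25 26
f 24 26 16
f 25 13 27
f 25 27 26
f 26 27 28
f 26 28 16
f 27 13 29
f 27 29 28
f 28 29 30
f 28 30 16
f 29 13 31
f 29 31 30
f 30 31 32
f 30 32 16
f 31 13 33
f 31 33 32
f 32 33 34
f 32 34 16
f 33 13 35
f 33 35 34
f 34 35 36
f 34 36 16
f 35 13 37
f 35 37 36
f 36 37 38
f 36 38 16
f 37 13 39
f 37 39 38
f 38 39 40
f 38 40 16
f 39 13 41
f 39 41 40
f 40 41 42
f 40 42 16
f 41 13 43
f 41 43 42
f 42 43 44
f 42 44 16
f 43 13 14
f 43 14 44
f 44 14 15
f 44 15 16
f 46 45 49
f 46 49 47
f 47 49 50
f 47 50 48
f 49 45 51
f 49 51 50
f 50 51 52
f 50 52 48
f 51 45 53
f 51 53 52
f 52 53 54
f 52 54 48
f 53 45 55
f 53 55 54
f 54 55 56
f 54 56 48
f 55 45 57
f 55 57 56
f 56 57 58
f 56 58 48
f 57 45 59
f 57 59 58
f 58 59 60
f 58 60 48
f 59 45 61
f 59 61 60
f 60 61 62
f 60 62 48
f 61 45 63
f 61 63 62
f 62 63 64
f 62 64 48
f 63 45 46
f 63 46 64
f 64 46 47
f 64 47 48
f 66 65 69
f 66 69 67
f 67 69 70
f 67 70 68
f 69 65 71
f 69 71 70
f 70 71 72
f 70 72 68
f 71 65 73
f 71 73 72
f 72 73 74
f 72 74 68
f 73 65 75
f 73 75 74
f 74 75 76
f 74 76 68
f 75 65 77
f 75 77 76
f 76 77 78
f 76 78 68
f 77 65 79
f 77 79 78
f 78 79 80
f 78 80 68
f 79 65 81
f 79 81 80
f 80 81 82
f 80 82 68
f 81 65 83
f 81 83 82
f 82 83 84
f 82 84 68
f 83 65 85
f 83 85 84
f 84 85 86
f 84 86 68
f 85 65 87
f 85 87 86
f 86 87 88
f 86 88 68
f 87 65 89
f 87 89 88
f 88 89 90
f 88 90 68
f 89 65 91
f 89 91 90
f 90 91 92
f 90 92 68
f 91 65 93
f 91 93 92
f 92 93 94
f 92 94 68
f 93 65 95
f 93 95 94
f 94 95 96
f 94 96 68
f 95 65 66
f 95 66 96
f 96 66 67
f 96 67 68



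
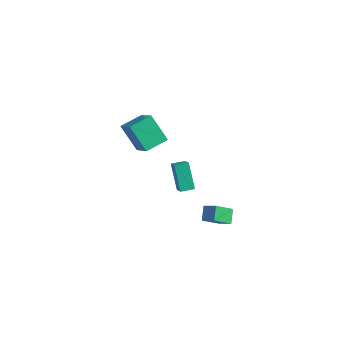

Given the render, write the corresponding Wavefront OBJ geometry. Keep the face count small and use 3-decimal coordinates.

v 3.422 -2.956 -2.483
v 3.09 -4.032 -1.635
v 4.236 -2.845 -2.025
v 3.904 -3.922 -1.177
v 3.856 -3.578 -3.103
v 3.524 -4.655 -2.255
v 4.67 -3.468 -2.645
v 4.338 -4.544 -1.797
v -4.988 -2.463 -0.368
v -3.56 -3.116 0.854
v -4.63 -1.037 -0.025
v -3.201 -1.69 1.197
v -3.699 -2.43 -1.857
v -2.27 -3.083 -0.635
v -3.34 -1.004 -1.514
v -1.912 -1.657 -0.292
v 0.67 -3.338 -2.393
v -0.316 -2.8 -0.923
v -0.118 -2.798 -3.119
v -1.104 -2.26 -1.649
v 1.124 -2.62 -2.351
v 0.138 -2.082 -0.881
v 0.336 -2.08 -3.077
v -0.65 -1.542 -1.607
f 2 4 1
f 5 2 1
f 1 4 3
f 3 5 1
f 2 8 4
f 6 2 5
f 6 8 2
f 4 8 3
f 7 5 3
f 3 8 7
f 7 6 5
f 8 6 7
f 10 12 9
f 13 10 9
f 9 12 11
f 11 13 9
f 10 16 12
f 14 10 13
f 14 16 10
f 12 16 11
f 15 13 11
f 11 16 15
f 15 14 13
f 16 14 15
f 18 20 17
f 21 18 17
f 17 20 19
f 19 21 17
f 18 24 20
f 22 18 21
f 22 24 18
f 20 24 19
f 23 21 19
f 19 24 23
f 23 22 21
f 24 22 23



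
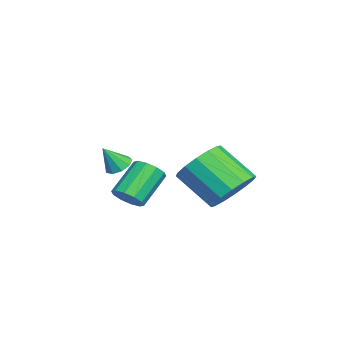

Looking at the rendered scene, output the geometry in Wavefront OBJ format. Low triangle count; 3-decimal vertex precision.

v -0.542 -2.699 -2.28
v -0.179 -2.124 -2.293
v -1.215 -1.446 -1.172
v -1.578 -2.021 -1.16
v -0.478 -2.095 -2.586
v -1.514 -1.417 -1.466
v -0.801 -2.297 -2.763
v -1.838 -1.619 -1.643
v -1.026 -2.652 -2.756
v -2.062 -1.975 -1.635
v -1.065 -3.025 -2.567
v -2.101 -2.348 -1.446
v -0.905 -3.274 -2.268
v -1.941 -2.596 -1.147
v -0.606 -3.303 -1.974
v -1.642 -2.625 -0.854
v -0.282 -3.101 -1.797
v -1.319 -2.423 -0.677
v -0.058 -2.745 -1.805
v -1.094 -2.068 -0.684
v -0.019 -2.372 -1.994
v -1.055 -1.695 -0.873
v 0.364 1.222 -1.385
v 1.01 1.621 -0.645
v 0.422 0.298 0.584
v -0.224 -0.102 -0.155
v 0.537 1.891 -0.581
v -0.052 0.568 0.648
v 0.017 1.982 -0.732
v -0.571 0.658 0.497
v -0.409 1.869 -1.058
v -0.998 0.545 0.171
v -0.629 1.582 -1.472
v -1.217 0.259 -0.242
v -0.582 1.199 -1.862
v -1.17 -0.124 -0.633
v -0.282 0.822 -2.124
v -0.87 -0.501 -0.895
v 0.192 0.552 -2.188
v -0.397 -0.771 -0.959
v 0.711 0.462 -2.037
v 0.123 -0.862 -0.808
v 1.138 0.575 -1.711
v 0.549 -0.749 -0.482
v 1.357 0.861 -1.298
v 0.769 -0.462 -0.068
v 1.31 1.244 -0.907
v 0.722 -0.079 0.322
v -4.159 -3.586 -2.019
v -3.829 -3.105 -1.88
v -3.781 -4.134 -1.021
v -4.205 -3.069 -1.718
v -4.559 -3.275 -1.697
v -4.726 -3.627 -1.827
v -4.628 -3.96 -2.046
v -4.311 -4.117 -2.253
v -3.922 -4.026 -2.351
v -3.645 -3.729 -2.293
v -3.608 -3.365 -2.107
f 2 1 5
f 2 5 3
f 3 5 6
f 3 6 4
f 5 1 7
f 5 7 6
f 6 7 8
f 6 8 4
f 7 1 9
f 7 9 8
f 8 9 10
f 8 10 4
f 9 1 11
f 9 11 10
f 10 11 12
f 10 12 4
f 11 1 13
f 11 13 12
f 12 13 14
f 12 14 4
f 13 1 15
f 13 15 14
f 14 15 16
f 14 16 4
f 15 1 17
f 15 17 16
f 16 17 18
f 16 18 4
f 17 1 19
f 17 19 18
f 18 19 20
f 18 20 4
f 19 1 21
f 19 21 20
f 20 21 22
f 20 22 4
f 21 1 2
f 21 2 22
f 22 2 3
f 22 3 4
f 24 23 27
f 24 27 25
f 25 27 28
f 25 28 26
f 27 23 29
f 27 29 28
f 28 29 30
f 28 30 26
f 29 23 31
f 29 31 30
f 30 31 32
f 30 32 26
f 31 23 33
f 31 33 32
f 32 33 34
f 32 34 26
f 33 23 35
f 33 35 34
f 34 35 36
f 34 36 26
f 35 23 37
f 35 37 36
f 36 37 38
f 36 38 26
f 37 23 39
f 37 39 38
f 38 39 40
f 38 40 26
f 39 23 41
f 39 41 40
f 40 41 42
f 40 42 26
f 41 23 43
f 41 43 42
f 42 43 44
f 42 44 26
f 43 23 45
f 43 45 44
f 44 45 46
f 44 46 26
f 45 23 47
f 45 47 46
f 46 47 48
f 46 48 26
f 47 23 24
f 47 24 48
f 48 24 25
f 48 25 26
f 50 49 52
f 50 52 51
f 52 49 53
f 52 53 51
f 53 49 54
f 53 54 51
f 54 49 55
f 54 55 51
f 55 49 56
f 55 56 51
f 56 49 57
f 56 57 51
f 57 49 58
f 57 58 51
f 58 49 59
f 58 59 51
f 59 49 50
f 59 50 51



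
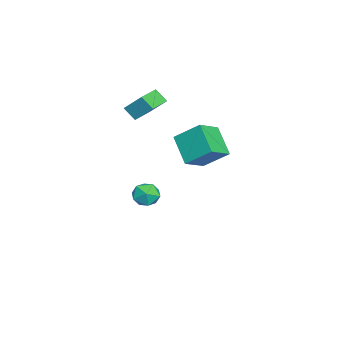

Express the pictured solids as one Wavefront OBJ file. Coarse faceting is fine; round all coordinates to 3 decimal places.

v 2.716 -1.311 3.041
v 2.931 0.052 4.132
v 1.532 -0.549 2.323
v 1.748 0.814 3.415
v 3.952 -0.534 1.825
v 4.168 0.829 2.917
v 2.769 0.228 1.108
v 2.984 1.591 2.199
v -1.992 -3.964 3.235
v -1.665 -2.96 4.286
v -1.732 -3.322 2.541
v -1.405 -2.319 3.592
v -0.575 -4.481 3.288
v -0.248 -3.478 4.339
v -0.315 -3.84 2.594
v 0.012 -2.836 3.645
v -1.067 -2.641 -3.525
v -0.605 -3.318 -3.143
v -2.035 -3.602 -4.057
v -1.573 -4.279 -3.675
v -2.021 -3.688 -3.157
v -1.423 -3.095 -2.828
v -1.217 -3.825 -4.372
v -0.619 -3.232 -4.043
v -0.698 -4.05 -3.666
v -1.195 -3.966 -2.916
v -1.445 -2.954 -4.284
v -1.942 -2.87 -3.534
f 2 4 1
f 5 2 1
f 1 4 3
f 3 5 1
f 2 8 4
f 6 2 5
f 6 8 2
f 4 8 3
f 7 5 3
f 3 8 7
f 7 6 5
f 8 6 7
f 10 12 9
f 13 10 9
f 9 12 11
f 11 13 9
f 10 16 12
f 14 10 13
f 14 16 10
f 12 16 11
f 15 13 11
f 11 16 15
f 15 14 13
f 16 14 15
f 17 28 22
f 17 22 18
f 17 18 24
f 17 24 27
f 17 27 28
f 18 22 26
f 22 28 21
f 28 27 19
f 27 24 23
f 24 18 25
f 20 26 21
f 20 21 19
f 20 19 23
f 20 23 25
f 20 25 26
f 21 26 22
f 19 21 28
f 23 19 27
f 25 23 24
f 26 25 18



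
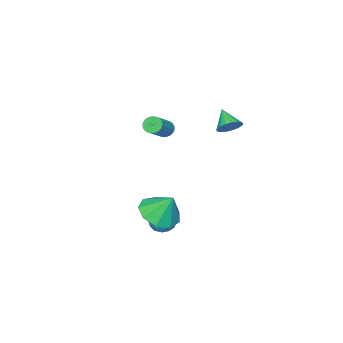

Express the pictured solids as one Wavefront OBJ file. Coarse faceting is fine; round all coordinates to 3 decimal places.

v 3.086 -0.439 -2.79
v 3.82 -1.07 -2.358
v 3.014 0.299 -1.59
v 4.139 -0.507 -2.684
v 3.965 0.088 -3.06
v 3.381 0.437 -3.31
v 2.658 0.376 -3.316
v 2.136 -0.066 -3.076
v 2.058 -0.682 -2.702
v 2.462 -1.185 -2.369
v 3.157 -1.338 -2.233
v -2.993 -1.151 -0.043
v -2.711 -0.83 0.473
v -3.427 -1.969 0.703
v -2.98 -0.703 0.455
v -3.252 -0.665 0.338
v -3.473 -0.723 0.146
v -3.598 -0.866 -0.083
v -3.604 -1.065 -0.305
v -3.489 -1.282 -0.475
v -3.275 -1.472 -0.559
v -3.006 -1.598 -0.542
v -2.734 -1.636 -0.425
v -2.513 -1.578 -0.233
v -2.388 -1.435 -0.004
v -2.382 -1.236 0.218
v -2.497 -1.02 0.388
v -0.997 -3.473 -0.119
v -0.734 -3.357 -0.528
v 0.48 -3.09 0.33
v 0.217 -3.207 0.739
v -0.807 -3.182 -0.478
v 0.407 -2.916 0.379
v -0.909 -3.053 -0.375
v 0.305 -2.786 0.483
v -1.024 -2.987 -0.232
v 0.19 -2.72 0.626
v -1.135 -2.995 -0.072
v 0.078 -2.729 0.786
v -1.225 -3.076 0.081
v -0.012 -2.81 0.939
v -1.281 -3.218 0.204
v -0.067 -2.951 1.061
v -1.293 -3.398 0.277
v -0.079 -3.132 1.135
v -1.26 -3.59 0.29
v -0.046 -3.323 1.148
v -1.187 -3.764 0.241
v 0.027 -3.498 1.098
v -1.085 -3.894 0.137
v 0.129 -3.627 0.995
v -0.97 -3.96 -0.006
v 0.244 -3.693 0.852
v -0.858 -3.951 -0.166
v 0.355 -3.685 0.692
v -0.768 -3.87 -0.319
v 0.445 -3.604 0.539
v -0.713 -3.729 -0.441
v 0.501 -3.462 0.416
v -0.701 -3.548 -0.515
v 0.513 -3.282 0.343
v 2.287 -0.204 -3.276
v 2.94 -0.042 -3.4
v 2.42 -1.158 -3.82
v 3.073 -0.996 -3.944
v 2.872 -1.142 -3.307
v 2.79 -0.553 -2.971
v 2.57 -0.647 -4.249
v 2.488 -0.058 -3.913
v 3.115 -0.316 -4.001
v 3.301 -0.622 -3.419
v 2.059 -0.578 -3.801
v 2.245 -0.884 -3.219
v 2.602 -0.04 -3.29
v 2.758 -1.16 -3.93
v 2.64 -1.246 -3.556
v 3.024 -1.151 -3.628
v 2.513 -0.34 -3.038
v 2.897 -0.245 -3.111
v 2.857 -0.891 -3.057
v 2.463 -0.955 -4.109
v 2.847 -0.86 -4.182
v 2.336 -0.049 -3.592
v 2.72 0.046 -3.664
v 2.503 -0.309 -4.163
v 3.088 -0.105 -3.716
v 3.166 -0.666 -4.036
v 2.871 -0.461 -4.215
v 2.823 -0.114 -4.018
v 3.198 -0.285 -3.374
v 3.276 -0.846 -3.694
v 3.158 -0.932 -3.32
v 3.109 -0.585 -3.122
v 3.3 -0.446 -3.728
v 2.084 -0.354 -3.526
v 2.162 -0.915 -3.846
v 2.251 -0.615 -4.098
v 2.202 -0.268 -3.9
v 2.194 -0.534 -3.184
v 2.272 -1.095 -3.504
v 2.537 -1.086 -3.202
v 2.489 -0.739 -3.005
v 2.06 -0.754 -3.492
f 2 1 4
f 2 4 3
f 4 1 5
f 4 5 3
f 5 1 6
f 5 6 3
f 6 1 7
f 6 7 3
f 7 1 8
f 7 8 3
f 8 1 9
f 8 9 3
f 9 1 10
f 9 10 3
f 10 1 11
f 10 11 3
f 11 1 2
f 11 2 3
f 13 12 15
f 13 15 14
f 15 12 16
f 15 16 14
f 16 12 17
f 16 17 14
f 17 12 18
f 17 18 14
f 18 12 19
f 18 19 14
f 19 12 20
f 19 20 14
f 20 12 21
f 20 21 14
f 21 12 22
f 21 22 14
f 22 12 23
f 22 23 14
f 23 12 24
f 23 24 14
f 24 12 25
f 24 25 14
f 25 12 26
f 25 26 14
f 26 12 27
f 26 27 14
f 27 12 13
f 27 13 14
f 29 28 32
f 29 32 30
f 30 32 33
f 30 33 31
f 32 28 34
f 32 34 33
f 33 34 35
f 33 35 31
f 34 28 36
f 34 36 35
f 35 36 37
f 35 37 31
f 36 28 38
f 36 38 37
f 37 38 39
f 37 39 31
f 38 28 40
f 38 40 39
f 39 40 41
f 39 41 31
f 40 28 42
f 40 42 41
f 41 42 43
f 41 43 31
f 42 28 44
f 42 44 43
f 43 44 45
f 43 45 31
f 44 28 46
f 44 46 45
f 45 46 47
f 45 47 31
f 46 28 48
f 46 48 47
f 47 48 49
f 47 49 31
f 48 28 50
f 48 50 49
f 49 50 51
f 49 51 31
f 50 28 52
f 50 52 51
f 51 52 53
f 51 53 31
f 52 28 54
f 52 54 53
f 53 54 55
f 53 55 31
f 54 28 56
f 54 56 55
f 55 56 57
f 55 57 31
f 56 28 58
f 56 58 57
f 57 58 59
f 57 59 31
f 58 28 60
f 58 60 59
f 59 60 61
f 59 61 31
f 60 28 29
f 60 29 61
f 61 29 30
f 61 30 31
f 62 99 78
f 99 73 102
f 78 102 67
f 99 102 78
f 62 78 74
f 78 67 79
f 74 79 63
f 78 79 74
f 62 74 83
f 74 63 84
f 83 84 69
f 74 84 83
f 62 83 95
f 83 69 98
f 95 98 72
f 83 98 95
f 62 95 99
f 95 72 103
f 99 103 73
f 95 103 99
f 63 79 90
f 79 67 93
f 90 93 71
f 79 93 90
f 67 102 80
f 102 73 101
f 80 101 66
f 102 101 80
f 73 103 100
f 103 72 96
f 100 96 64
f 103 96 100
f 72 98 97
f 98 69 85
f 97 85 68
f 98 85 97
f 69 84 89
f 84 63 86
f 89 86 70
f 84 86 89
f 65 91 77
f 91 71 92
f 77 92 66
f 91 92 77
f 65 77 75
f 77 66 76
f 75 76 64
f 77 76 75
f 65 75 82
f 75 64 81
f 82 81 68
f 75 81 82
f 65 82 87
f 82 68 88
f 87 88 70
f 82 88 87
f 65 87 91
f 87 70 94
f 91 94 71
f 87 94 91
f 66 92 80
f 92 71 93
f 80 93 67
f 92 93 80
f 64 76 100
f 76 66 101
f 100 101 73
f 76 101 100
f 68 81 97
f 81 64 96
f 97 96 72
f 81 96 97
f 70 88 89
f 88 68 85
f 89 85 69
f 88 85 89
f 71 94 90
f 94 70 86
f 90 86 63
f 94 86 90



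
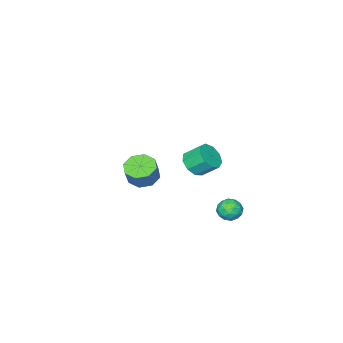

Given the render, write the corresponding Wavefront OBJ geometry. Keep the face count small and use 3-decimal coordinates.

v -0.889 -3.058 -1.37
v -0.426 -3.841 -1.389
v 0.051 -3.585 -0.329
v -0.411 -2.802 -0.31
v -0.071 -3.315 -1.676
v 0.406 -3.059 -0.616
v -0.195 -2.638 -1.783
v 0.282 -2.382 -0.724
v -0.726 -2.207 -1.649
v -0.249 -1.951 -0.589
v -1.351 -2.275 -1.351
v -0.874 -2.019 -0.291
v -1.706 -2.801 -1.064
v -1.229 -2.545 -0.004
v -1.582 -3.478 -0.956
v -1.105 -3.222 0.103
v -1.051 -3.909 -1.091
v -0.574 -3.653 -0.031
v -1.018 4.002 -0.116
v -0.456 4.204 0.277
v -0.304 3.536 -0.897
v 0.258 3.738 -0.504
v -0.176 3.223 -0.267
v -0.618 3.51 0.216
v -0.142 4.23 -0.836
v -0.584 4.517 -0.353
v 0.085 4.345 -0.168
v 0.064 3.723 0.184
v -0.824 4.017 -0.804
v -0.845 3.395 -0.452
v -0.8 4.144 0.149
v 0.04 3.596 -0.769
v -0.215 3.293 -0.63
v 0.115 3.412 -0.399
v -0.895 3.736 0.113
v -0.565 3.855 0.344
v -0.4 3.278 0.024
v -0.195 3.885 -0.964
v 0.135 4.004 -0.733
v -0.875 4.328 -0.221
v -0.545 4.447 0.01
v -0.36 4.462 -0.644
v -0.151 4.346 0.119
v 0.269 4.072 -0.341
v 0.033 4.361 -0.535
v -0.226 4.53 -0.251
v -0.164 3.98 0.325
v 0.256 3.706 -0.134
v 0.001 3.403 0.005
v -0.259 3.572 0.289
v 0.154 4.063 0.064
v -1.016 4.034 -0.486
v -0.596 3.76 -0.945
v -0.501 4.168 -0.909
v -0.761 4.337 -0.625
v -1.029 3.668 -0.279
v -0.609 3.394 -0.739
v -0.534 3.21 -0.369
v -0.793 3.379 -0.085
v -0.914 3.677 -0.684
v 0.821 2.533 2.948
v 1.277 3.116 2.617
v 0.854 3.869 3.361
v 0.399 3.287 3.692
v 0.785 3.092 2.362
v 0.363 3.845 3.106
v 0.311 2.806 2.382
v -0.112 3.56 3.126
v 0.075 2.393 2.666
v -0.348 3.147 3.41
v 0.188 2.046 3.082
v -0.234 2.799 3.826
v 0.598 1.926 3.436
v 0.176 2.68 4.18
v 1.112 2.091 3.561
v 0.69 2.844 4.305
v 1.49 2.462 3.399
v 1.068 3.216 4.143
v 1.555 2.867 3.027
v 1.133 3.621 3.771
f 2 1 5
f 2 5 3
f 3 5 6
f 3 6 4
f 5 1 7
f 5 7 6
f 6 7 8
f 6 8 4
f 7 1 9
f 7 9 8
f 8 9 10
f 8 10 4
f 9 1 11
f 9 11 10
f 10 11 12
f 10 12 4
f 11 1 13
f 11 13 12
f 12 13 14
f 12 14 4
f 13 1 15
f 13 15 14
f 14 15 16
f 14 16 4
f 15 1 17
f 15 17 16
f 16 17 18
f 16 18 4
f 17 1 2
f 17 2 18
f 18 2 3
f 18 3 4
f 19 56 35
f 56 30 59
f 35 59 24
f 56 59 35
f 19 35 31
f 35 24 36
f 31 36 20
f 35 36 31
f 19 31 40
f 31 20 41
f 40 41 26
f 31 41 40
f 19 40 52
f 40 26 55
f 52 55 29
f 40 55 52
f 19 52 56
f 52 29 60
f 56 60 30
f 52 60 56
f 20 36 47
f 36 24 50
f 47 50 28
f 36 50 47
f 24 59 37
f 59 30 58
f 37 58 23
f 59 58 37
f 30 60 57
f 60 29 53
f 57 53 21
f 60 53 57
f 29 55 54
f 55 26 42
f 54 42 25
f 55 42 54
f 26 41 46
f 41 20 43
f 46 43 27
f 41 43 46
f 22 48 34
f 48 28 49
f 34 49 23
f 48 49 34
f 22 34 32
f 34 23 33
f 32 33 21
f 34 33 32
f 22 32 39
f 32 21 38
f 39 38 25
f 32 38 39
f 22 39 44
f 39 25 45
f 44 45 27
f 39 45 44
f 22 44 48
f 44 27 51
f 48 51 28
f 44 51 48
f 23 49 37
f 49 28 50
f 37 50 24
f 49 50 37
f 21 33 57
f 33 23 58
f 57 58 30
f 33 58 57
f 25 38 54
f 38 21 53
f 54 53 29
f 38 53 54
f 27 45 46
f 45 25 42
f 46 42 26
f 45 42 46
f 28 51 47
f 51 27 43
f 47 43 20
f 51 43 47
f 62 61 65
f 62 65 63
f 63 65 66
f 63 66 64
f 65 61 67
f 65 67 66
f 66 67 68
f 66 68 64
f 67 61 69
f 67 69 68
f 68 69 70
f 68 70 64
f 69 61 71
f 69 71 70
f 70 71 72
f 70 72 64
f 71 61 73
f 71 73 72
f 72 73 74
f 72 74 64
f 73 61 75
f 73 75 74
f 74 75 76
f 74 76 64
f 75 61 77
f 75 77 76
f 76 77 78
f 76 78 64
f 77 61 79
f 77 79 78
f 78 79 80
f 78 80 64
f 79 61 62
f 79 62 80
f 80 62 63
f 80 63 64



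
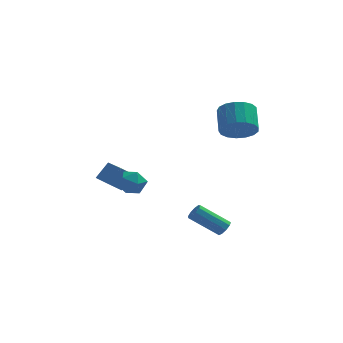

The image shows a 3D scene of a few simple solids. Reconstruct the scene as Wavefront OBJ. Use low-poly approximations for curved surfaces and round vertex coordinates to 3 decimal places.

v -3.27 0.265 -0.587
v -2.663 0.775 0.352
v -4.134 1.922 -0.93
v -3.527 2.433 0.01
v -2.573 0.507 -1.17
v -1.966 1.018 -0.23
v -3.437 2.165 -1.512
v -2.83 2.675 -0.573
v -2.845 -0.028 -0.429
v -2.461 0.395 0.258
v -1.539 -0.355 -0.958
v -1.155 0.068 -0.271
v -1.597 -0.697 -0.134
v -2.404 -0.494 0.193
v -1.596 0.534 -0.893
v -2.403 0.737 -0.566
v -1.689 0.743 -0.028
v -1.689 -0.018 0.44
v -2.311 0.058 -1.14
v -2.311 -0.703 -0.672
v 2.85 0.715 -3.891
v 3.136 0.449 -3.518
v 1.516 0.419 -2.296
v 1.23 0.685 -2.669
v 3.169 0.814 -3.466
v 1.548 0.783 -2.244
v 3.052 1.132 -3.613
v 1.431 1.101 -2.391
v 2.841 1.255 -3.89
v 1.22 1.225 -2.668
v 2.634 1.126 -4.167
v 1.014 1.095 -2.945
v 2.529 0.805 -4.315
v 0.908 0.774 -3.093
v 2.574 0.441 -4.265
v 0.953 0.411 -3.043
v 2.748 0.206 -4.04
v 1.127 0.176 -2.818
v 2.97 0.21 -3.745
v 1.35 0.179 -2.523
v 3.47 2.221 2.752
v 4.51 2.176 2.997
v 4.331 3.454 3.993
v 3.29 3.499 3.748
v 4.493 2.49 2.592
v 4.314 3.767 3.588
v 4.241 2.741 2.224
v 4.062 4.019 3.22
v 3.813 2.874 1.977
v 3.633 4.152 2.973
v 3.306 2.857 1.907
v 3.126 4.135 2.903
v 2.836 2.694 2.031
v 2.657 3.972 3.027
v 2.512 2.423 2.32
v 2.332 3.701 3.316
v 2.407 2.106 2.708
v 2.227 3.384 3.704
v 2.545 1.815 3.106
v 2.366 3.093 4.102
v 2.896 1.617 3.423
v 2.716 2.895 4.419
v 3.377 1.558 3.586
v 3.198 2.835 4.582
v 3.88 1.65 3.558
v 3.701 2.928 4.554
v 4.289 1.873 3.346
v 4.11 3.151 4.342
f 2 4 1
f 5 2 1
f 1 4 3
f 3 5 1
f 2 8 4
f 6 2 5
f 6 8 2
f 4 8 3
f 7 5 3
f 3 8 7
f 7 6 5
f 8 6 7
f 9 20 14
f 9 14 10
f 9 10 16
f 9 16 19
f 9 19 20
f 10 14 18
f 14 20 13
f 20 19 11
f 19 16 15
f 16 10 17
f 12 18 13
f 12 13 11
f 12 11 15
f 12 15 17
f 12 17 18
f 13 18 14
f 11 13 20
f 15 11 19
f 17 15 16
f 18 17 10
f 22 21 25
f 22 25 23
f 23 25 26
f 23 26 24
f 25 21 27
f 25 27 26
f 26 27 28
f 26 28 24
f 27 21 29
f 27 29 28
f 28 29 30
f 28 30 24
f 29 21 31
f 29 31 30
f 30 31 32
f 30 32 24
f 31 21 33
f 31 33 32
f 32 33 34
f 32 34 24
f 33 21 35
f 33 35 34
f 34 35 36
f 34 36 24
f 35 21 37
f 35 37 36
f 36 37 38
f 36 38 24
f 37 21 39
f 37 39 38
f 38 39 40
f 38 40 24
f 39 21 22
f 39 22 40
f 40 22 23
f 40 23 24
f 42 41 45
f 42 45 43
f 43 45 46
f 43 46 44
f 45 41 47
f 45 47 46
f 46 47 48
f 46 48 44
f 47 41 49
f 47 49 48
f 48 49 50
f 48 50 44
f 49 41 51
f 49 51 50
f 50 51 52
f 50 52 44
f 51 41 53
f 51 53 52
f 52 53 54
f 52 54 44
f 53 41 55
f 53 55 54
f 54 55 56
f 54 56 44
f 55 41 57
f 55 57 56
f 56 57 58
f 56 58 44
f 57 41 59
f 57 59 58
f 58 59 60
f 58 60 44
f 59 41 61
f 59 61 60
f 60 61 62
f 60 62 44
f 61 41 63
f 61 63 62
f 62 63 64
f 62 64 44
f 63 41 65
f 63 65 64
f 64 65 66
f 64 66 44
f 65 41 67
f 65 67 66
f 66 67 68
f 66 68 44
f 67 41 42
f 67 42 68
f 68 42 43
f 68 43 44



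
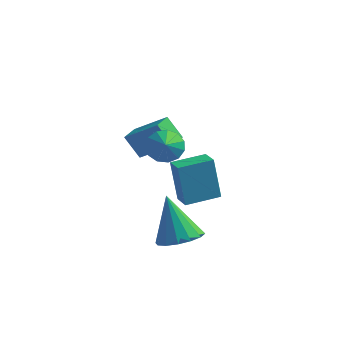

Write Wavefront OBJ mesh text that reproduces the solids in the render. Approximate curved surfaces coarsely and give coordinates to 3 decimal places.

v -1.06 -3.272 -3.851
v -0.355 -3.834 -3.394
v -1.9 -2.748 -1.909
v -0.145 -3.357 -3.432
v -0.179 -2.857 -3.582
v -0.45 -2.469 -3.804
v -0.884 -2.296 -4.039
v -1.365 -2.384 -4.223
v -1.764 -2.711 -4.308
v -1.975 -3.188 -4.27
v -1.941 -3.687 -4.12
v -1.67 -4.076 -3.898
v -1.236 -4.249 -3.663
v -0.755 -4.16 -3.479
v -2.937 0.691 -4.736
v -3.4 0.959 -2.747
v -1.818 1.829 -4.629
v -2.281 2.098 -2.64
v -2.299 0.042 -4.5
v -2.762 0.311 -2.511
v -1.18 1.181 -4.393
v -1.643 1.449 -2.404
v -1.736 -3.208 1.352
v -1.426 -3.584 0.742
v -1.384 -3.952 1.988
v -1.115 -3.311 0.89
v -1.001 -3.005 1.184
v -1.121 -2.764 1.532
v -1.435 -2.663 1.822
v -1.845 -2.736 1.963
v -2.22 -2.959 1.91
v -2.441 -3.261 1.68
v -2.439 -3.546 1.345
v -2.213 -3.724 1.013
v -1.835 -3.738 0.788
v -4.298 -1.503 0.096
v -2.876 -1.425 1.163
v -4.285 -0.577 0.011
v -2.863 -0.499 1.078
v -3.577 -1.601 -0.858
v -2.155 -1.523 0.209
v -3.564 -0.675 -0.943
v -2.142 -0.597 0.124
f 2 1 4
f 2 4 3
f 4 1 5
f 4 5 3
f 5 1 6
f 5 6 3
f 6 1 7
f 6 7 3
f 7 1 8
f 7 8 3
f 8 1 9
f 8 9 3
f 9 1 10
f 9 10 3
f 10 1 11
f 10 11 3
f 11 1 12
f 11 12 3
f 12 1 13
f 12 13 3
f 13 1 14
f 13 14 3
f 14 1 2
f 14 2 3
f 16 18 15
f 19 16 15
f 15 18 17
f 17 19 15
f 16 22 18
f 20 16 19
f 20 22 16
f 18 22 17
f 21 19 17
f 17 22 21
f 21 20 19
f 22 20 21
f 24 23 26
f 24 26 25
f 26 23 27
f 26 27 25
f 27 23 28
f 27 28 25
f 28 23 29
f 28 29 25
f 29 23 30
f 29 30 25
f 30 23 31
f 30 31 25
f 31 23 32
f 31 32 25
f 32 23 33
f 32 33 25
f 33 23 34
f 33 34 25
f 34 23 35
f 34 35 25
f 35 23 24
f 35 24 25
f 37 39 36
f 40 37 36
f 36 39 38
f 38 40 36
f 37 43 39
f 41 37 40
f 41 43 37
f 39 43 38
f 42 40 38
f 38 43 42
f 42 41 40
f 43 41 42



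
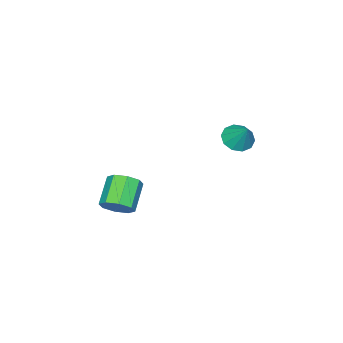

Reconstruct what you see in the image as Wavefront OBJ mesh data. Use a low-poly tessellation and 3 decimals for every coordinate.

v 3.904 -0.877 -4.049
v 4.387 -1.661 -3.817
v 3.02 -2.167 -2.678
v 2.536 -1.383 -2.911
v 4.542 -1.099 -3.382
v 3.175 -1.606 -2.243
v 4.323 -0.408 -3.338
v 2.955 -0.914 -2.199
v 3.858 0.009 -3.71
v 2.491 -0.497 -2.572
v 3.42 -0.093 -4.282
v 2.053 -0.599 -3.143
v 3.265 -0.654 -4.717
v 1.898 -1.161 -3.578
v 3.485 -1.346 -4.761
v 2.117 -1.852 -3.622
v 3.949 -1.763 -4.388
v 2.582 -2.269 -3.25
v -3.205 1.647 -1.517
v -2.589 0.988 -1.254
v -2.755 2.553 -0.303
v -2.32 1.348 -1.622
v -2.389 1.822 -1.95
v -2.77 2.23 -2.113
v -3.317 2.415 -2.048
v -3.821 2.306 -1.78
v -4.09 1.946 -1.412
v -4.021 1.472 -1.084
v -3.64 1.064 -0.921
v -3.093 0.88 -0.986
f 2 1 5
f 2 5 3
f 3 5 6
f 3 6 4
f 5 1 7
f 5 7 6
f 6 7 8
f 6 8 4
f 7 1 9
f 7 9 8
f 8 9 10
f 8 10 4
f 9 1 11
f 9 11 10
f 10 11 12
f 10 12 4
f 11 1 13
f 11 13 12
f 12 13 14
f 12 14 4
f 13 1 15
f 13 15 14
f 14 15 16
f 14 16 4
f 15 1 17
f 15 17 16
f 16 17 18
f 16 18 4
f 17 1 2
f 17 2 18
f 18 2 3
f 18 3 4
f 20 19 22
f 20 22 21
f 22 19 23
f 22 23 21
f 23 19 24
f 23 24 21
f 24 19 25
f 24 25 21
f 25 19 26
f 25 26 21
f 26 19 27
f 26 27 21
f 27 19 28
f 27 28 21
f 28 19 29
f 28 29 21
f 29 19 30
f 29 30 21
f 30 19 20
f 30 20 21



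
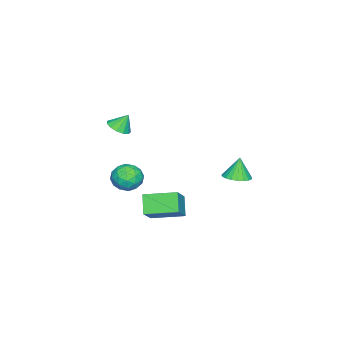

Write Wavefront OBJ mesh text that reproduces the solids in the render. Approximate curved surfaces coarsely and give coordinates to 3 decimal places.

v 1.381 -1.205 2.982
v 1.779 -1.671 3.34
v 1.119 -0.755 3.858
v 2.018 -1.362 3.253
v 2.055 -1.003 3.08
v 1.878 -0.709 2.875
v 1.543 -0.571 2.705
v 1.157 -0.635 2.622
v 0.842 -0.88 2.653
v 0.698 -1.228 2.789
v 0.771 -1.569 2.986
v 1.038 -1.794 3.181
v 1.414 -1.832 3.313
v -0.556 -0.33 -4.93
v -1.347 -0.744 -3.971
v -1.096 1.462 -4.603
v -1.887 1.048 -3.644
v 0.747 -0.148 -3.776
v -0.044 -0.562 -2.817
v 0.207 1.644 -3.449
v -0.584 1.23 -2.49
v -3.747 3.309 -2.575
v -3.02 2.966 -2.365
v -4.113 3.331 -1.265
v -2.947 3.303 -2.351
v -3.013 3.641 -2.375
v -3.205 3.921 -2.434
v -3.491 4.096 -2.517
v -3.821 4.134 -2.61
v -4.138 4.03 -2.697
v -4.388 3.801 -2.763
v -4.526 3.487 -2.796
v -4.53 3.142 -2.791
v -4.399 2.825 -2.749
v -4.154 2.593 -2.676
v -3.84 2.484 -2.586
v -3.509 2.518 -2.494
v -3.219 2.688 -2.416
v 2.126 0.557 0.163
v 3.038 0.496 0.12
v 2.022 -0.916 0.06
v 2.934 -0.977 0.017
v 2.529 -0.719 0.795
v 2.593 0.191 0.859
v 2.467 -0.611 -0.679
v 2.531 0.299 -0.615
v 3.248 -0.226 -0.401
v 3.287 -0.293 0.511
v 1.773 -0.127 -0.331
v 1.812 -0.194 0.581
v 2.591 0.656 0.151
v 2.469 -1.076 0.029
v 2.231 -0.924 0.487
v 2.767 -0.96 0.462
v 2.33 0.477 0.585
v 2.866 0.441 0.56
v 2.567 -0.273 0.957
v 2.194 -0.861 -0.38
v 2.73 -0.897 -0.405
v 2.293 0.54 -0.282
v 2.829 0.504 -0.307
v 2.493 -0.147 -0.777
v 3.251 0.195 -0.181
v 3.19 -0.67 -0.241
v 2.915 -0.455 -0.651
v 2.953 0.08 -0.613
v 3.273 0.156 0.355
v 3.212 -0.71 0.294
v 2.974 -0.558 0.752
v 3.012 -0.023 0.79
v 3.397 -0.268 0.049
v 1.848 0.29 -0.114
v 1.787 -0.576 -0.175
v 2.048 -0.397 -0.61
v 2.086 0.138 -0.572
v 1.87 0.25 0.421
v 1.809 -0.615 0.361
v 2.107 -0.5 0.793
v 2.145 0.035 0.831
v 1.663 -0.152 0.131
f 2 1 4
f 2 4 3
f 4 1 5
f 4 5 3
f 5 1 6
f 5 6 3
f 6 1 7
f 6 7 3
f 7 1 8
f 7 8 3
f 8 1 9
f 8 9 3
f 9 1 10
f 9 10 3
f 10 1 11
f 10 11 3
f 11 1 12
f 11 12 3
f 12 1 13
f 12 13 3
f 13 1 2
f 13 2 3
f 15 17 14
f 18 15 14
f 14 17 16
f 16 18 14
f 15 21 17
f 19 15 18
f 19 21 15
f 17 21 16
f 20 18 16
f 16 21 20
f 20 19 18
f 21 19 20
f 23 22 25
f 23 25 24
f 25 22 26
f 25 26 24
f 26 22 27
f 26 27 24
f 27 22 28
f 27 28 24
f 28 22 29
f 28 29 24
f 29 22 30
f 29 30 24
f 30 22 31
f 30 31 24
f 31 22 32
f 31 32 24
f 32 22 33
f 32 33 24
f 33 22 34
f 33 34 24
f 34 22 35
f 34 35 24
f 35 22 36
f 35 36 24
f 36 22 37
f 36 37 24
f 37 22 38
f 37 38 24
f 38 22 23
f 38 23 24
f 39 76 55
f 76 50 79
f 55 79 44
f 76 79 55
f 39 55 51
f 55 44 56
f 51 56 40
f 55 56 51
f 39 51 60
f 51 40 61
f 60 61 46
f 51 61 60
f 39 60 72
f 60 46 75
f 72 75 49
f 60 75 72
f 39 72 76
f 72 49 80
f 76 80 50
f 72 80 76
f 40 56 67
f 56 44 70
f 67 70 48
f 56 70 67
f 44 79 57
f 79 50 78
f 57 78 43
f 79 78 57
f 50 80 77
f 80 49 73
f 77 73 41
f 80 73 77
f 49 75 74
f 75 46 62
f 74 62 45
f 75 62 74
f 46 61 66
f 61 40 63
f 66 63 47
f 61 63 66
f 42 68 54
f 68 48 69
f 54 69 43
f 68 69 54
f 42 54 52
f 54 43 53
f 52 53 41
f 54 53 52
f 42 52 59
f 52 41 58
f 59 58 45
f 52 58 59
f 42 59 64
f 59 45 65
f 64 65 47
f 59 65 64
f 42 64 68
f 64 47 71
f 68 71 48
f 64 71 68
f 43 69 57
f 69 48 70
f 57 70 44
f 69 70 57
f 41 53 77
f 53 43 78
f 77 78 50
f 53 78 77
f 45 58 74
f 58 41 73
f 74 73 49
f 58 73 74
f 47 65 66
f 65 45 62
f 66 62 46
f 65 62 66
f 48 71 67
f 71 47 63
f 67 63 40
f 71 63 67



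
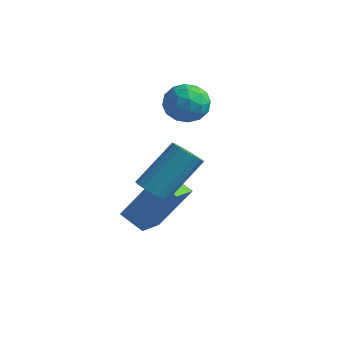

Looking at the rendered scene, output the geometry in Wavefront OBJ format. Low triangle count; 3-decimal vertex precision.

v 0.255 -3.475 -0.23
v 0.57 -3.902 0.051
v 1.019 -2.692 1.39
v 0.705 -2.265 1.11
v 0.762 -3.779 -0.125
v 1.211 -2.57 1.215
v 0.837 -3.587 -0.324
v 1.287 -2.377 1.016
v 0.78 -3.369 -0.502
v 1.229 -2.159 0.838
v 0.602 -3.175 -0.617
v 1.051 -1.965 0.723
v 0.345 -3.05 -0.644
v 0.794 -1.84 0.696
v 0.067 -3.022 -0.576
v 0.516 -1.812 0.764
v -0.167 -3.098 -0.428
v 0.282 -1.888 0.911
v -0.305 -3.26 -0.235
v 0.144 -2.051 1.104
v -0.314 -3.472 -0.041
v 0.135 -2.262 1.298
v -0.193 -3.684 0.11
v 0.256 -2.474 1.449
v 0.031 -3.848 0.183
v 0.48 -2.639 1.522
v 0.306 -3.927 0.161
v 0.756 -2.717 1.501
v -1.899 1.269 1.478
v -1.403 0.83 1.98
v -1.837 0.29 0.56
v -1.341 -0.149 1.062
v -2.139 -0.036 1.263
v -2.177 0.57 1.83
v -1.063 0.55 0.71
v -1.101 1.156 1.277
v -0.886 0.386 1.505
v -1.551 0.024 1.846
v -1.689 1.096 0.694
v -2.354 0.734 1.035
v -1.656 1.136 1.81
v -1.584 -0.016 0.73
v -2.053 0.051 0.848
v -1.761 -0.207 1.143
v -2.111 0.983 1.722
v -1.82 0.725 2.016
v -2.253 0.216 1.595
v -1.42 0.395 0.524
v -1.129 0.137 0.818
v -1.479 1.327 1.397
v -1.187 1.069 1.692
v -0.987 0.904 0.945
v -1.061 0.617 1.825
v -1.025 0.041 1.286
v -0.861 0.452 1.079
v -0.884 0.808 1.412
v -1.452 0.404 2.026
v -1.416 -0.172 1.486
v -1.885 -0.105 1.604
v -1.907 0.251 1.938
v -1.148 0.143 1.747
v -1.824 1.292 1.054
v -1.788 0.716 0.514
v -1.333 0.869 0.602
v -1.355 1.225 0.936
v -2.215 1.079 1.254
v -2.179 0.503 0.715
v -2.356 0.312 1.128
v -2.379 0.668 1.461
v -2.092 0.977 0.793
v -0.456 -3.064 -2.501
v -1.31 -3.123 -2.044
v -0.776 -1.874 -2.946
v -1.63 -1.933 -2.488
v 0.29 -2.307 -1.012
v -0.564 -2.366 -0.554
v -0.03 -1.117 -1.456
v -0.884 -1.176 -0.999
f 2 1 5
f 2 5 3
f 3 5 6
f 3 6 4
f 5 1 7
f 5 7 6
f 6 7 8
f 6 8 4
f 7 1 9
f 7 9 8
f 8 9 10
f 8 10 4
f 9 1 11
f 9 11 10
f 10 11 12
f 10 12 4
f 11 1 13
f 11 13 12
f 12 13 14
f 12 14 4
f 13 1 15
f 13 15 14
f 14 15 16
f 14 16 4
f 15 1 17
f 15 17 16
f 16 17 18
f 16 18 4
f 17 1 19
f 17 19 18
f 18 19 20
f 18 20 4
f 19 1 21
f 19 21 20
f 20 21 22
f 20 22 4
f 21 1 23
f 21 23 22
f 22 23 24
f 22 24 4
f 23 1 25
f 23 25 24
f 24 25 26
f 24 26 4
f 25 1 27
f 25 27 26
f 26 27 28
f 26 28 4
f 27 1 2
f 27 2 28
f 28 2 3
f 28 3 4
f 29 66 45
f 66 40 69
f 45 69 34
f 66 69 45
f 29 45 41
f 45 34 46
f 41 46 30
f 45 46 41
f 29 41 50
f 41 30 51
f 50 51 36
f 41 51 50
f 29 50 62
f 50 36 65
f 62 65 39
f 50 65 62
f 29 62 66
f 62 39 70
f 66 70 40
f 62 70 66
f 30 46 57
f 46 34 60
f 57 60 38
f 46 60 57
f 34 69 47
f 69 40 68
f 47 68 33
f 69 68 47
f 40 70 67
f 70 39 63
f 67 63 31
f 70 63 67
f 39 65 64
f 65 36 52
f 64 52 35
f 65 52 64
f 36 51 56
f 51 30 53
f 56 53 37
f 51 53 56
f 32 58 44
f 58 38 59
f 44 59 33
f 58 59 44
f 32 44 42
f 44 33 43
f 42 43 31
f 44 43 42
f 32 42 49
f 42 31 48
f 49 48 35
f 42 48 49
f 32 49 54
f 49 35 55
f 54 55 37
f 49 55 54
f 32 54 58
f 54 37 61
f 58 61 38
f 54 61 58
f 33 59 47
f 59 38 60
f 47 60 34
f 59 60 47
f 31 43 67
f 43 33 68
f 67 68 40
f 43 68 67
f 35 48 64
f 48 31 63
f 64 63 39
f 48 63 64
f 37 55 56
f 55 35 52
f 56 52 36
f 55 52 56
f 38 61 57
f 61 37 53
f 57 53 30
f 61 53 57
f 72 74 71
f 75 72 71
f 71 74 73
f 73 75 71
f 72 78 74
f 76 72 75
f 76 78 72
f 74 78 73
f 77 75 73
f 73 78 77
f 77 76 75
f 78 76 77

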